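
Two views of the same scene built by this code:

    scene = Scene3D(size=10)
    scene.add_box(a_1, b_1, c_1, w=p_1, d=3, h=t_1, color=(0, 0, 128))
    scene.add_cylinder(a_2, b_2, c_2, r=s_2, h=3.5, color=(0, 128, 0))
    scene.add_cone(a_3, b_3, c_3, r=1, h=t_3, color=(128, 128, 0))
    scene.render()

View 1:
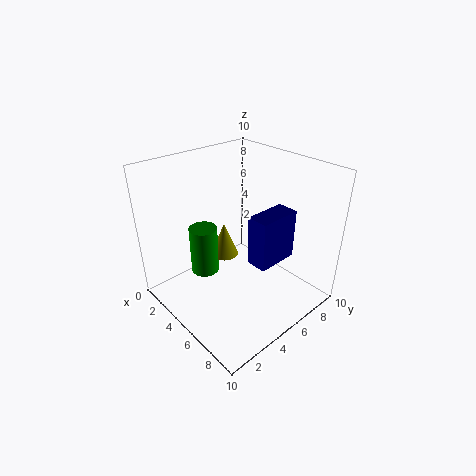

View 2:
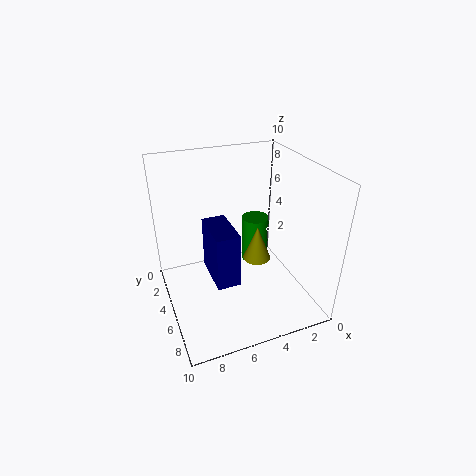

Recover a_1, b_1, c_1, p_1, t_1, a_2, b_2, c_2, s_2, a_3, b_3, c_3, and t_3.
a_1 = 6
b_1 = 5
c_1 = 3.5
p_1 = 1.5
t_1 = 3.5
a_2 = 3
b_2 = 3.5
c_2 = 2
s_2 = 1
a_3 = 3.5
b_3 = 5
c_3 = 3
t_3 = 2.5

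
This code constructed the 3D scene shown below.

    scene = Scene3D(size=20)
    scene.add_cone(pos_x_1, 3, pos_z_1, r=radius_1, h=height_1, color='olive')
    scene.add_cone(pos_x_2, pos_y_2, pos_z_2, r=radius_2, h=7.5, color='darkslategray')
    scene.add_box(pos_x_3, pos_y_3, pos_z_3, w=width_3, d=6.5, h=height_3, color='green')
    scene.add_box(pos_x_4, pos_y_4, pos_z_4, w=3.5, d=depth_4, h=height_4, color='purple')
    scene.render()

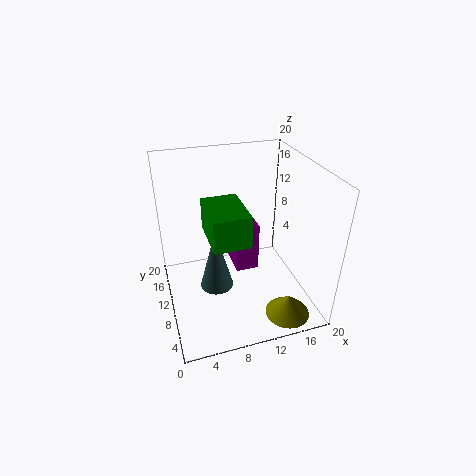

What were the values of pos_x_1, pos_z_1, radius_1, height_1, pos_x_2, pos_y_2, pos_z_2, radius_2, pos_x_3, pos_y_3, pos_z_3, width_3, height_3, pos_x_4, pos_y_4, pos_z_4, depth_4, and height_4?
pos_x_1 = 15, pos_z_1 = 1, radius_1 = 3, height_1 = 3, pos_x_2 = 5.5, pos_y_2 = 4.5, pos_z_2 = 7.5, radius_2 = 2, pos_x_3 = 5, pos_y_3 = 3, pos_z_3 = 13, width_3 = 4.5, height_3 = 4, pos_x_4 = 10.5, pos_y_4 = 12, pos_z_4 = 2.5, depth_4 = 6, height_4 = 7.5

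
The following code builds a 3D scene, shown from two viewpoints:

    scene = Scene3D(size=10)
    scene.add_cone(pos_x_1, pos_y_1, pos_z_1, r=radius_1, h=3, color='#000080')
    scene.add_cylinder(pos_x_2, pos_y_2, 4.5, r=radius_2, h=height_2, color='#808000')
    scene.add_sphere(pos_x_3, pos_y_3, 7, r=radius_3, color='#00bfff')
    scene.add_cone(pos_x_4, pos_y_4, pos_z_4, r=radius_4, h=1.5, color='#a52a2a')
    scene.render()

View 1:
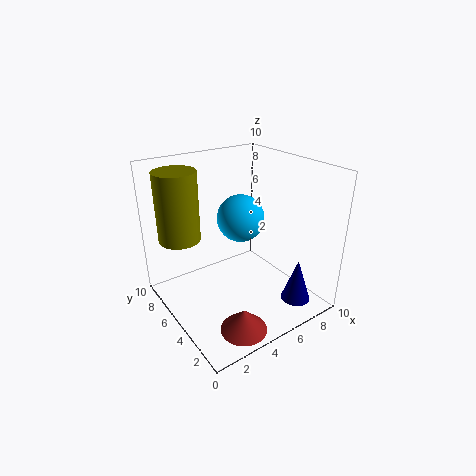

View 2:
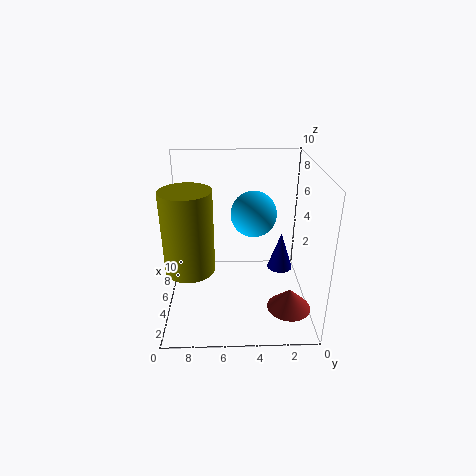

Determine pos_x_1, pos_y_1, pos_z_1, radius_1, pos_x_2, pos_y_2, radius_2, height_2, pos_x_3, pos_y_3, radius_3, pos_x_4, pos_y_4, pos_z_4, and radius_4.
pos_x_1 = 7.5
pos_y_1 = 1.5
pos_z_1 = 1
radius_1 = 1
pos_x_2 = 2
pos_y_2 = 8
radius_2 = 1.5
height_2 = 5
pos_x_3 = 4.5
pos_y_3 = 4
radius_3 = 1.5
pos_x_4 = 3
pos_y_4 = 1.5
pos_z_4 = 0.5
radius_4 = 1.5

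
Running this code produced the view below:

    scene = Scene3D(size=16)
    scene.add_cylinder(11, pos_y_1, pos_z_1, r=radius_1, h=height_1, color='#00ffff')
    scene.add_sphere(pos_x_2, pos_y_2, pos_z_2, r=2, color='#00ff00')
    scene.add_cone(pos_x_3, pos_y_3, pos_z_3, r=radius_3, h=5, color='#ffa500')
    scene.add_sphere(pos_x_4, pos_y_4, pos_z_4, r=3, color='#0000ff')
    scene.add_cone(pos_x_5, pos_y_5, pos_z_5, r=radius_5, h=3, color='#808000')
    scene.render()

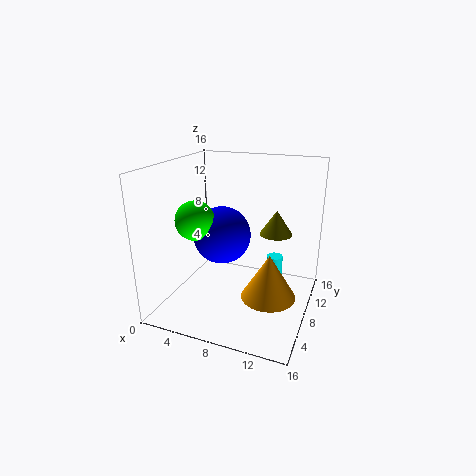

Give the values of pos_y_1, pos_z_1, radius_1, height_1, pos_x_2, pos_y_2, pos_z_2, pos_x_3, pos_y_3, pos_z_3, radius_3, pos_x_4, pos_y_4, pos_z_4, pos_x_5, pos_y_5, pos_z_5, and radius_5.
pos_y_1 = 13, pos_z_1 = 1, radius_1 = 1, height_1 = 3, pos_x_2 = 5, pos_y_2 = 4, pos_z_2 = 11, pos_x_3 = 12, pos_y_3 = 7, pos_z_3 = 2, radius_3 = 3, pos_x_4 = 7, pos_y_4 = 6, pos_z_4 = 9, pos_x_5 = 11, pos_y_5 = 13, pos_z_5 = 7, radius_5 = 2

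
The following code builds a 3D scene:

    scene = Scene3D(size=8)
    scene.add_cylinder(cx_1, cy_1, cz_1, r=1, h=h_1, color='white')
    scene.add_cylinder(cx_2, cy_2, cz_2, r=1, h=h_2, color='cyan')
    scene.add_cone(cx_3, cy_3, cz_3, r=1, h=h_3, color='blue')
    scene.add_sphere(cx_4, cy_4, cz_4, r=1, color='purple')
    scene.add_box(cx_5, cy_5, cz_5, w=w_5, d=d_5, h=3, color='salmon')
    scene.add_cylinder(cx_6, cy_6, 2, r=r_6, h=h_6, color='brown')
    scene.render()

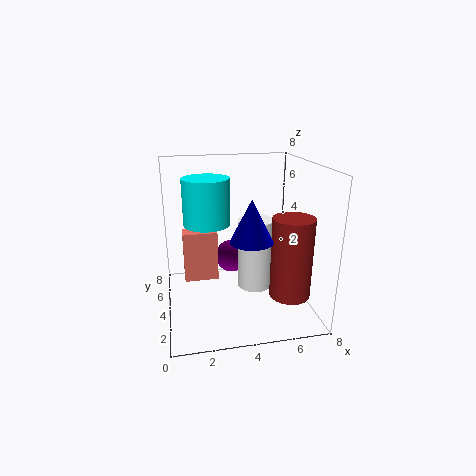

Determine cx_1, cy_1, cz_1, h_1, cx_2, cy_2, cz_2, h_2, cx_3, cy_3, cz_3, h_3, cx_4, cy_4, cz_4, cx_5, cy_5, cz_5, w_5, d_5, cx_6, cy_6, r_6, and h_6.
cx_1 = 5
cy_1 = 4
cz_1 = 1
h_1 = 4
cx_2 = 2
cy_2 = 1
cz_2 = 6
h_2 = 2
cx_3 = 4
cy_3 = 1
cz_3 = 5
h_3 = 2
cx_4 = 4
cy_4 = 6
cz_4 = 2
cx_5 = 1
cy_5 = 5
cz_5 = 1
w_5 = 2
d_5 = 1
cx_6 = 6
cy_6 = 1
r_6 = 1
h_6 = 4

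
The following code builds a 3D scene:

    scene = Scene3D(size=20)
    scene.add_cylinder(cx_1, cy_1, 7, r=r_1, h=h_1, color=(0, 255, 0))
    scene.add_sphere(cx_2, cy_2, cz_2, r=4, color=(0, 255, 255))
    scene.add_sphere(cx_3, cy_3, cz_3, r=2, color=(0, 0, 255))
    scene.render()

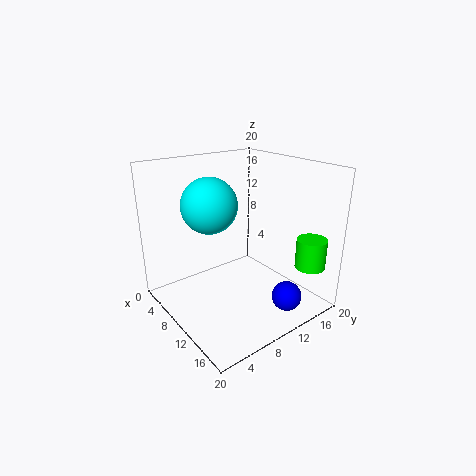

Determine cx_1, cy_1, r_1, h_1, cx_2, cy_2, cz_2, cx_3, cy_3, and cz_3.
cx_1 = 18
cy_1 = 16
r_1 = 2
h_1 = 4
cx_2 = 6
cy_2 = 8
cz_2 = 14
cx_3 = 17
cy_3 = 13
cz_3 = 3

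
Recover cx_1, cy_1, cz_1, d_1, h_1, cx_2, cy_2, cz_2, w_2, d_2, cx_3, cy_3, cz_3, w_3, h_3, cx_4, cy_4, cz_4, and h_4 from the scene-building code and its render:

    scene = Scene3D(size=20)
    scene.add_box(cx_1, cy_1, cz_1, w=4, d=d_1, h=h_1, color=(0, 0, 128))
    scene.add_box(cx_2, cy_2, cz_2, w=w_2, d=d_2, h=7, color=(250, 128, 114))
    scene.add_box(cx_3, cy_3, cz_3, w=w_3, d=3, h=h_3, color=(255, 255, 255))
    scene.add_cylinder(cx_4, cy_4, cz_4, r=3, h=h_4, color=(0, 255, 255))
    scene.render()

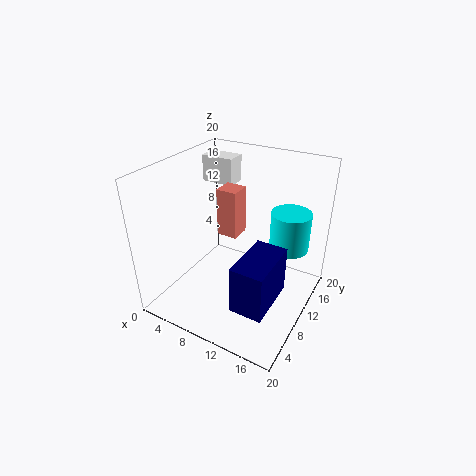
cx_1 = 14
cy_1 = 1
cz_1 = 6
d_1 = 7
h_1 = 6
cx_2 = 6
cy_2 = 11
cz_2 = 9
w_2 = 3
d_2 = 3
cx_3 = 1
cy_3 = 15
cz_3 = 15
w_3 = 5
h_3 = 4
cx_4 = 15
cy_4 = 17
cz_4 = 6
h_4 = 6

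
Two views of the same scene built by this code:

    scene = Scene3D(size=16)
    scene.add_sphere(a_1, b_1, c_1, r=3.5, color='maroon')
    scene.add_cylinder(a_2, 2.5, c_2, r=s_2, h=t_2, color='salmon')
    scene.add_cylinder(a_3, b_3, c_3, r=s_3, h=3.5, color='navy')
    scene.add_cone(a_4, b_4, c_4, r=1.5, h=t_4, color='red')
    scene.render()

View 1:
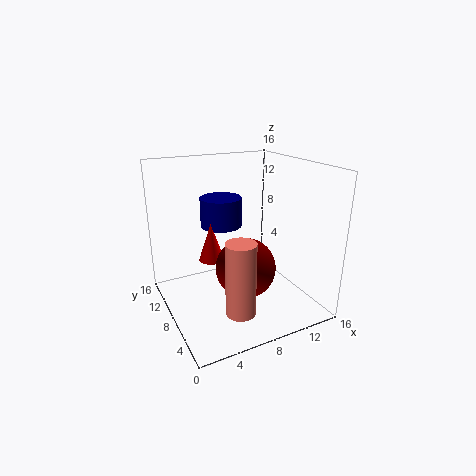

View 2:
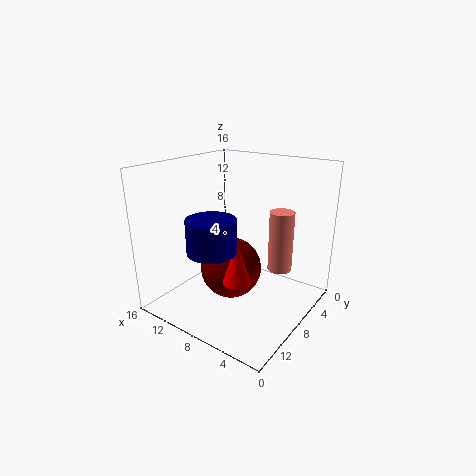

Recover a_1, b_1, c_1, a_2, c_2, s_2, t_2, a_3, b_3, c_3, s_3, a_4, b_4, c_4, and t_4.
a_1 = 9
b_1 = 8
c_1 = 4
a_2 = 5.5
c_2 = 2.5
s_2 = 1.5
t_2 = 7.5
a_3 = 8
b_3 = 12.5
c_3 = 8
s_3 = 2.5
a_4 = 6
b_4 = 11
c_4 = 4.5
t_4 = 4.5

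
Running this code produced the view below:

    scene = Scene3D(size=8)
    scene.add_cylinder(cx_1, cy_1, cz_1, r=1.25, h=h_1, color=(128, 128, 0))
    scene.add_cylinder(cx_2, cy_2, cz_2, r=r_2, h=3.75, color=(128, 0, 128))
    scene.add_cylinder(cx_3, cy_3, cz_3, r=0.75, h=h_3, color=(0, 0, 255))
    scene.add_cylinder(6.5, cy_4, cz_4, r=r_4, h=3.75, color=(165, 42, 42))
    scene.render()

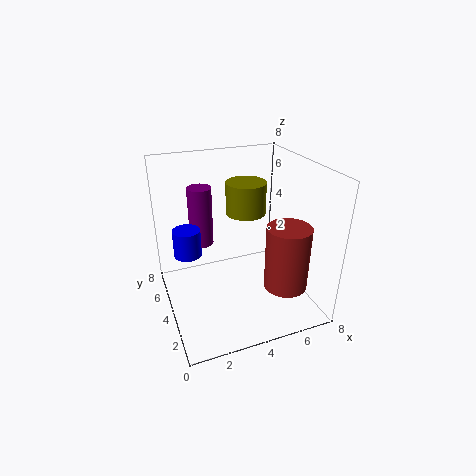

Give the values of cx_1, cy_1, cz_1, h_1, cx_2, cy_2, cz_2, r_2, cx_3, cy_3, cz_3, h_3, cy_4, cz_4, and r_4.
cx_1 = 5.5, cy_1 = 6.5, cz_1 = 4.25, h_1 = 2, cx_2 = 2.75, cy_2 = 7.25, cz_2 = 2.25, r_2 = 0.75, cx_3 = 1.25, cy_3 = 4.5, cz_3 = 3.25, h_3 = 1.5, cy_4 = 2.75, cz_4 = 1, r_4 = 1.25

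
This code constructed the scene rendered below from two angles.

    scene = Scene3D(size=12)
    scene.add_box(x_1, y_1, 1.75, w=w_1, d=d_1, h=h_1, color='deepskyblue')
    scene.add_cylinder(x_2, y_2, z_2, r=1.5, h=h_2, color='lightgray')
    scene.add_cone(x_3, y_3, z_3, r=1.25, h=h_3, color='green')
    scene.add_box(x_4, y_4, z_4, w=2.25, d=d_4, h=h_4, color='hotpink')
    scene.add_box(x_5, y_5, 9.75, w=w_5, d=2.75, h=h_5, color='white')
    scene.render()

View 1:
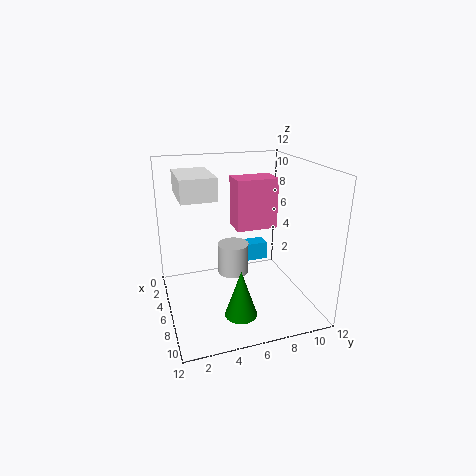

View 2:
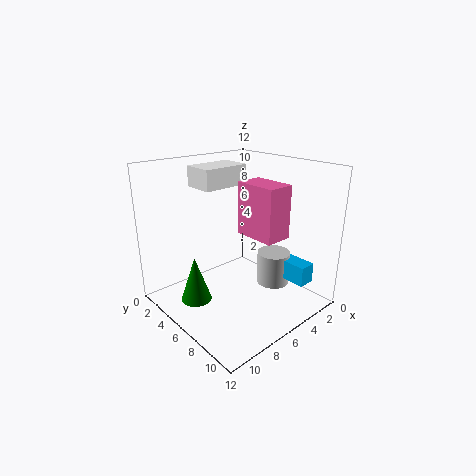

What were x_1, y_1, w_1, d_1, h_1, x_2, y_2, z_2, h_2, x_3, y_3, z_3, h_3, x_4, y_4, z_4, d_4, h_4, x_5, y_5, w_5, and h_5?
x_1 = 1
y_1 = 6.75
w_1 = 1.5
d_1 = 3.5
h_1 = 1.75
x_2 = 2.25
y_2 = 6.75
z_2 = 0.75
h_2 = 3
x_3 = 9.75
y_3 = 5
z_3 = 1.25
h_3 = 3.75
x_4 = 3.75
y_4 = 6
z_4 = 6.5
d_4 = 3.5
h_4 = 4.25
x_5 = 3.25
y_5 = 1.25
w_5 = 4.25
h_5 = 1.75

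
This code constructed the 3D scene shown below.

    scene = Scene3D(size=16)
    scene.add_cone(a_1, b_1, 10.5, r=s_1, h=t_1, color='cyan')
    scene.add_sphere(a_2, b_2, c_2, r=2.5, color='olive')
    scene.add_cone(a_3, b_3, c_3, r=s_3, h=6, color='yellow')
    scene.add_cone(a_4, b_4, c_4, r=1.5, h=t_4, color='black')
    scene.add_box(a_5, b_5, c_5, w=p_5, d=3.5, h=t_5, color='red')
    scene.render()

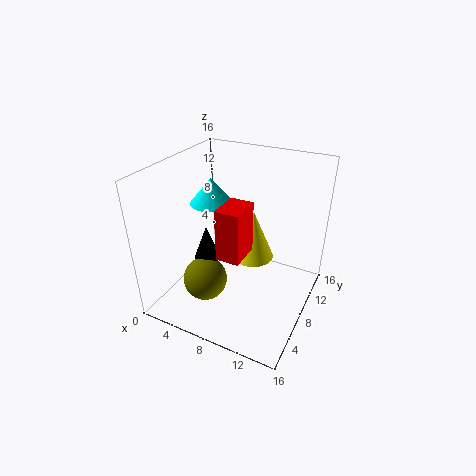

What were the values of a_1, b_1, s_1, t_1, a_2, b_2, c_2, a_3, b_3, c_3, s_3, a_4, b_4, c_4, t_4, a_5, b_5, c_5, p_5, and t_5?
a_1 = 3.5; b_1 = 10; s_1 = 2.5; t_1 = 3; a_2 = 5; b_2 = 5.5; c_2 = 3; a_3 = 8.5; b_3 = 11; c_3 = 4; s_3 = 2.5; a_4 = 4.5; b_4 = 7; c_4 = 5; t_4 = 4; a_5 = 7.5; b_5 = 4; c_5 = 7.5; p_5 = 2.5; t_5 = 5.5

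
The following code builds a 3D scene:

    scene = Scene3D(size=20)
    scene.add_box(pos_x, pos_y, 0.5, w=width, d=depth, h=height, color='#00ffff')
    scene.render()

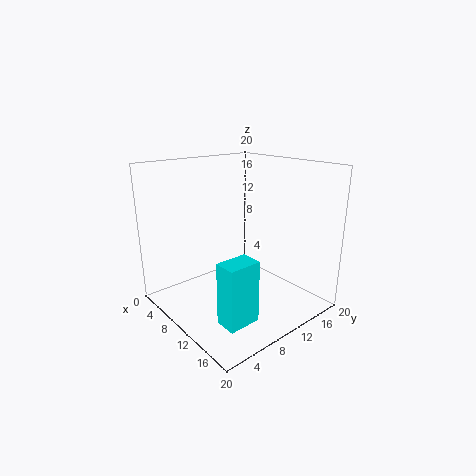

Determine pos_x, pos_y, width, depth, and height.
pos_x = 13
pos_y = 4
width = 3
depth = 4.5
height = 8.5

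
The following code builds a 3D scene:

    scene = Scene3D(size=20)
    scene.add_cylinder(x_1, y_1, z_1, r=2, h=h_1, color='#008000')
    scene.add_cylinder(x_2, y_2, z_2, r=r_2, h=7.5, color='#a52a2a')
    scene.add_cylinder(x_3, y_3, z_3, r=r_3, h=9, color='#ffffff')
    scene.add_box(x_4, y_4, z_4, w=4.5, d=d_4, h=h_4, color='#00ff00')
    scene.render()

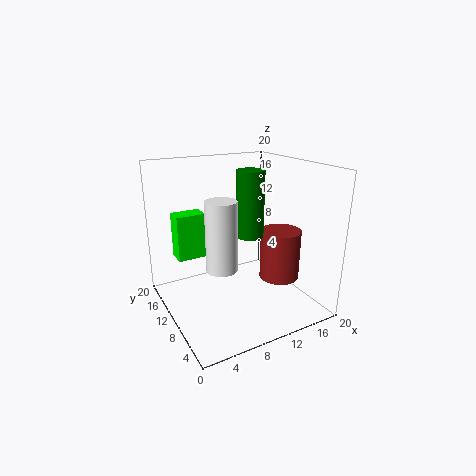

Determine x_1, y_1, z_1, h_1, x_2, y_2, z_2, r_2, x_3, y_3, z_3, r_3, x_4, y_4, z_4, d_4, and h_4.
x_1 = 12.5, y_1 = 11, z_1 = 9.5, h_1 = 9.5, x_2 = 17, y_2 = 9.5, z_2 = 2.5, r_2 = 3, x_3 = 6, y_3 = 7, z_3 = 7.5, r_3 = 2, x_4 = 3.5, y_4 = 16.5, z_4 = 5, d_4 = 3, h_4 = 7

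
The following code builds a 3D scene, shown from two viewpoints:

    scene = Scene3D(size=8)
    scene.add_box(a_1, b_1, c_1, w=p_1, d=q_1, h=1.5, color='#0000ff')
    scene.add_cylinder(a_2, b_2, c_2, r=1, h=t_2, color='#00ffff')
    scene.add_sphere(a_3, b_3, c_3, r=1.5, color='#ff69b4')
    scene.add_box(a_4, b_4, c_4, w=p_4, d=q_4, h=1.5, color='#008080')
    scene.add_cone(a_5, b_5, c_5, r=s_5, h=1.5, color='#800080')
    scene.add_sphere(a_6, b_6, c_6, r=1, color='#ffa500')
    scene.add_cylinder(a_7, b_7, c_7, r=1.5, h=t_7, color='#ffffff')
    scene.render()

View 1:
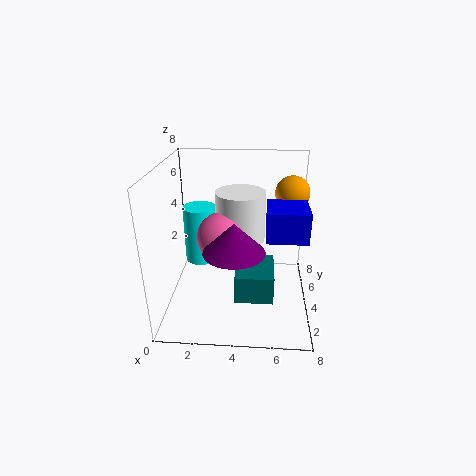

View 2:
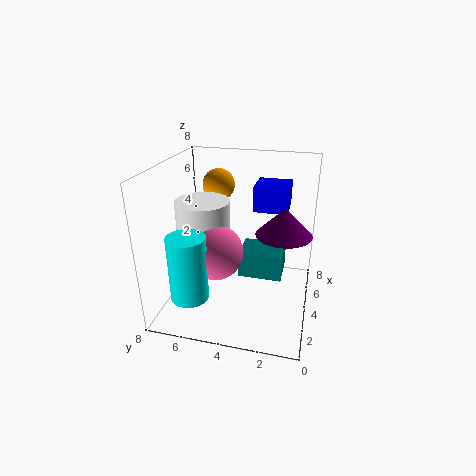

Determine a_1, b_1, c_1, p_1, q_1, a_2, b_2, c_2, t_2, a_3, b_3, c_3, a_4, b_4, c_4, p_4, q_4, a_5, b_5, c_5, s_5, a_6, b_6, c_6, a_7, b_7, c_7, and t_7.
a_1 = 5.5
b_1 = 1.5
c_1 = 5
p_1 = 2
q_1 = 2
a_2 = 1.5
b_2 = 6
c_2 = 1.5
t_2 = 3.5
a_3 = 3
b_3 = 5
c_3 = 3.5
a_4 = 4
b_4 = 1.5
c_4 = 1.5
p_4 = 2
q_4 = 2.5
a_5 = 4
b_5 = 1.5
c_5 = 4.5
s_5 = 1.5
a_6 = 7
b_6 = 6
c_6 = 6
a_7 = 4
b_7 = 6
c_7 = 3
t_7 = 3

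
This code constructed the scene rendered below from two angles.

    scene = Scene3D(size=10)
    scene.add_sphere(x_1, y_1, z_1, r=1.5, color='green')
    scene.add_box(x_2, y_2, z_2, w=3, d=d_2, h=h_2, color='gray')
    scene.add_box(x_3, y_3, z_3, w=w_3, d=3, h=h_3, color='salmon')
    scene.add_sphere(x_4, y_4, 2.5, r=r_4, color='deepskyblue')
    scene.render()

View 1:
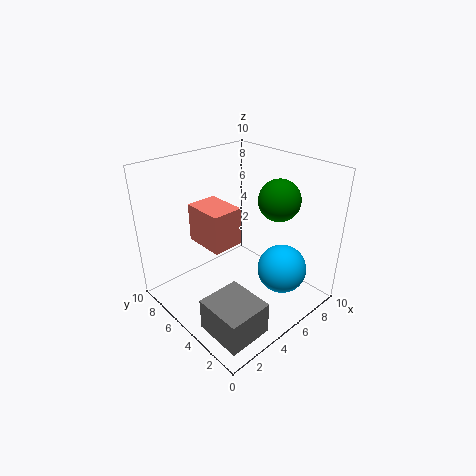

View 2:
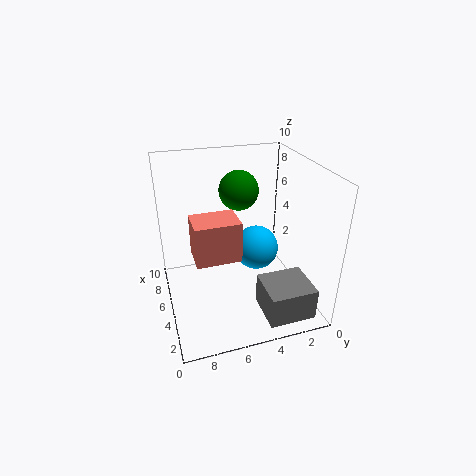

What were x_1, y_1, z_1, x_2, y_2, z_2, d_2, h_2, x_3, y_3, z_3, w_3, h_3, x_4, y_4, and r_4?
x_1 = 8, y_1 = 4, z_1 = 7.25, x_2 = 0.75, y_2 = 0.75, z_2 = 0.25, d_2 = 3.25, h_2 = 2.25, x_3 = 3.25, y_3 = 5.25, z_3 = 4.25, w_3 = 2.25, h_3 = 2.75, x_4 = 7.25, y_4 = 2.75, r_4 = 1.75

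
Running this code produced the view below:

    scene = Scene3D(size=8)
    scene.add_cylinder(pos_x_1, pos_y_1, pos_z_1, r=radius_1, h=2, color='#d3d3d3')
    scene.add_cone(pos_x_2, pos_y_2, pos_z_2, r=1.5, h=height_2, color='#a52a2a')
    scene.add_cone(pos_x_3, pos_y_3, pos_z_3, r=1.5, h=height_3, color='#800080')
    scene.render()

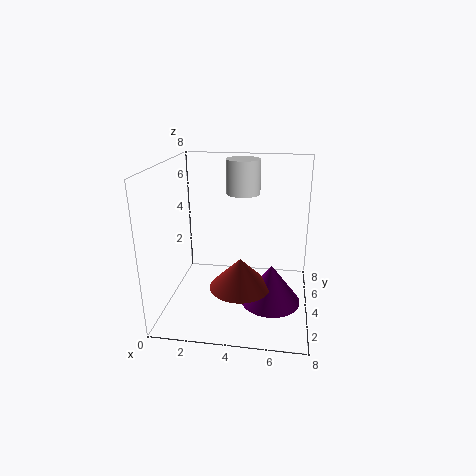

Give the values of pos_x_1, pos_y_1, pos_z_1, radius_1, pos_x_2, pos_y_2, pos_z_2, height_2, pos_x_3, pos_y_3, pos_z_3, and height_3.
pos_x_1 = 4, pos_y_1 = 6, pos_z_1 = 6, radius_1 = 1, pos_x_2 = 4.5, pos_y_2 = 1.5, pos_z_2 = 2.5, height_2 = 1.5, pos_x_3 = 6, pos_y_3 = 2, pos_z_3 = 1.5, height_3 = 2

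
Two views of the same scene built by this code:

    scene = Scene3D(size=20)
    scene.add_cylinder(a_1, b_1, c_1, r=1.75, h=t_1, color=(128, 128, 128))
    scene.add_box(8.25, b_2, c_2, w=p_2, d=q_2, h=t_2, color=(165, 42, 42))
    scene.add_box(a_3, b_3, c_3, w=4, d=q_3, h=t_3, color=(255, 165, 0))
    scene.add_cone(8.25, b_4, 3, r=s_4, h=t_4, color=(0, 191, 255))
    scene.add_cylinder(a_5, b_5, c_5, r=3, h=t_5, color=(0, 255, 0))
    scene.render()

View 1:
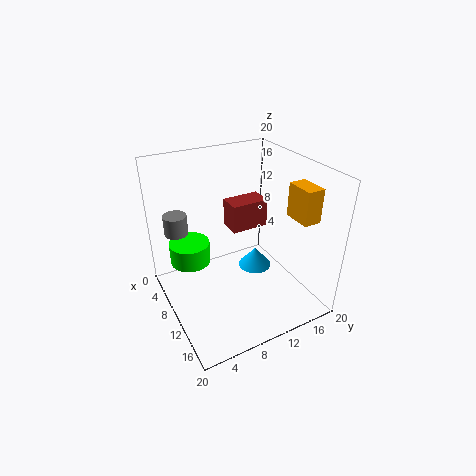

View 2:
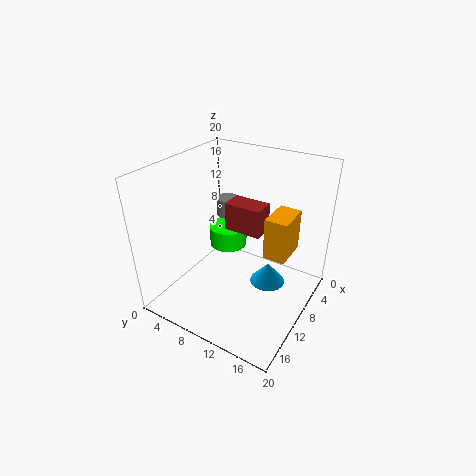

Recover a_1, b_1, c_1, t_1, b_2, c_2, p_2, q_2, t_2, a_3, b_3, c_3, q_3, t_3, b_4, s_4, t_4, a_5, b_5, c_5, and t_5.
a_1 = 2.75
b_1 = 3.5
c_1 = 8.75
t_1 = 3
b_2 = 8.75
c_2 = 11.75
p_2 = 3
q_2 = 5
t_2 = 3.75
a_3 = 11.75
b_3 = 16.75
c_3 = 12.75
q_3 = 2.5
t_3 = 4.75
b_4 = 14
s_4 = 2.5
t_4 = 3
a_5 = 4.5
b_5 = 4.75
c_5 = 4.5
t_5 = 3.25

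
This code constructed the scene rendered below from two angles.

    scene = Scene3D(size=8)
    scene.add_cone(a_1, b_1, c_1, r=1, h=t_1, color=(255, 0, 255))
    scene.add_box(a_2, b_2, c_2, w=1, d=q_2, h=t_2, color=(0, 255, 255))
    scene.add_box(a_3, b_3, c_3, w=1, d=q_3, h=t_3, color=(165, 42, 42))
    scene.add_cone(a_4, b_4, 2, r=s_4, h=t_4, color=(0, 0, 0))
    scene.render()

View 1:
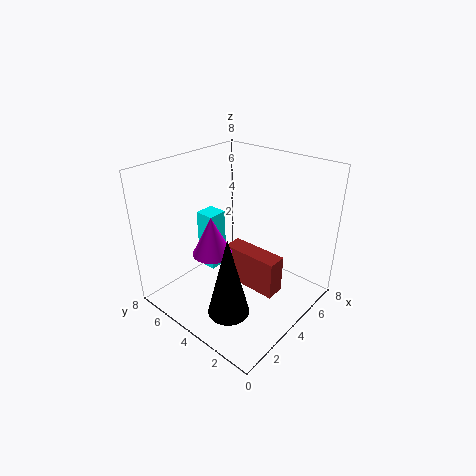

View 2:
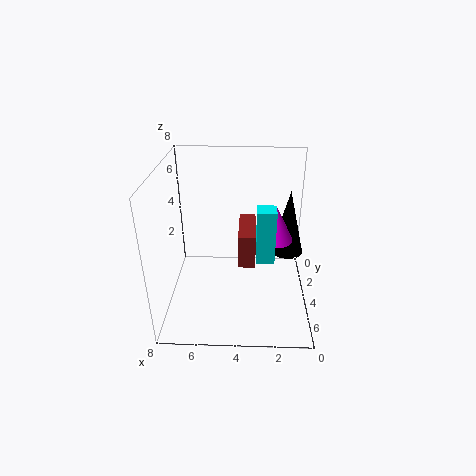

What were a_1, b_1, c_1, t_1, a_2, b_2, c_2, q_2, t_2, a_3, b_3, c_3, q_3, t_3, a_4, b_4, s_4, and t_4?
a_1 = 2
b_1 = 4
c_1 = 4
t_1 = 2
a_2 = 2
b_2 = 4
c_2 = 3
q_2 = 1
t_2 = 3
a_3 = 3
b_3 = 1
c_3 = 2
q_3 = 3
t_3 = 2
a_4 = 1
b_4 = 2
s_4 = 1
t_4 = 4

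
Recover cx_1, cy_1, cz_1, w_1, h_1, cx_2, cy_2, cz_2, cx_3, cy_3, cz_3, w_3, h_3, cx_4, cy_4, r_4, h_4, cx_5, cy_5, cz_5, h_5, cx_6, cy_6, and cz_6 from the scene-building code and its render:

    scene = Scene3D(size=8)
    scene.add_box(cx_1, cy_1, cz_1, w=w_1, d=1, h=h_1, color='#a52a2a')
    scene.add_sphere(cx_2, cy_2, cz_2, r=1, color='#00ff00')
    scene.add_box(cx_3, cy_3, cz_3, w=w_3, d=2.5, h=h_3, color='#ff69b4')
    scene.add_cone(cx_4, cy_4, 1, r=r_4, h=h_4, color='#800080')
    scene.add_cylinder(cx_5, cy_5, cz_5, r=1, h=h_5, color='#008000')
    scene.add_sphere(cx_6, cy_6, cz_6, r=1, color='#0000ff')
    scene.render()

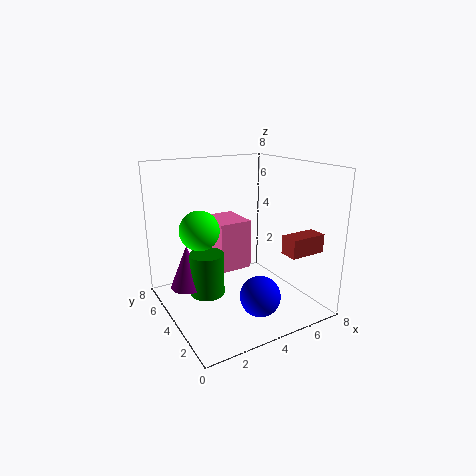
cx_1 = 5.5, cy_1 = 1, cz_1 = 3.5, w_1 = 2, h_1 = 1, cx_2 = 1.5, cy_2 = 3.5, cz_2 = 5, cx_3 = 3.5, cy_3 = 5, cz_3 = 1.5, w_3 = 2, h_3 = 3, cx_4 = 1.5, cy_4 = 5.5, r_4 = 1, h_4 = 2.5, cx_5 = 2.5, cy_5 = 5, cz_5 = 0.5, h_5 = 2.5, cx_6 = 3.5, cy_6 = 1, cz_6 = 2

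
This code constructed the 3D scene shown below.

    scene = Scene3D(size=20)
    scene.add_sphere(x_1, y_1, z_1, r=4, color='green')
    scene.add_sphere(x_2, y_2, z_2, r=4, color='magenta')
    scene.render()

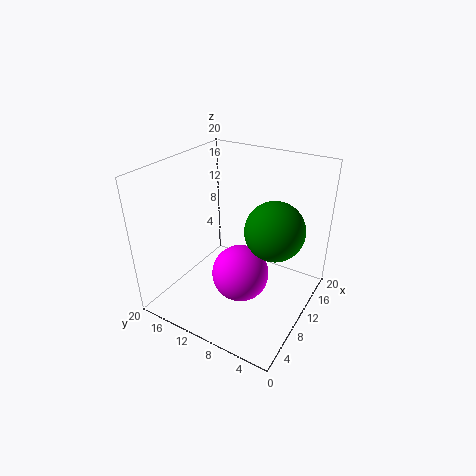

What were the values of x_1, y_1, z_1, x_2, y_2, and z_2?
x_1 = 11, y_1 = 5, z_1 = 12, x_2 = 9, y_2 = 9, z_2 = 5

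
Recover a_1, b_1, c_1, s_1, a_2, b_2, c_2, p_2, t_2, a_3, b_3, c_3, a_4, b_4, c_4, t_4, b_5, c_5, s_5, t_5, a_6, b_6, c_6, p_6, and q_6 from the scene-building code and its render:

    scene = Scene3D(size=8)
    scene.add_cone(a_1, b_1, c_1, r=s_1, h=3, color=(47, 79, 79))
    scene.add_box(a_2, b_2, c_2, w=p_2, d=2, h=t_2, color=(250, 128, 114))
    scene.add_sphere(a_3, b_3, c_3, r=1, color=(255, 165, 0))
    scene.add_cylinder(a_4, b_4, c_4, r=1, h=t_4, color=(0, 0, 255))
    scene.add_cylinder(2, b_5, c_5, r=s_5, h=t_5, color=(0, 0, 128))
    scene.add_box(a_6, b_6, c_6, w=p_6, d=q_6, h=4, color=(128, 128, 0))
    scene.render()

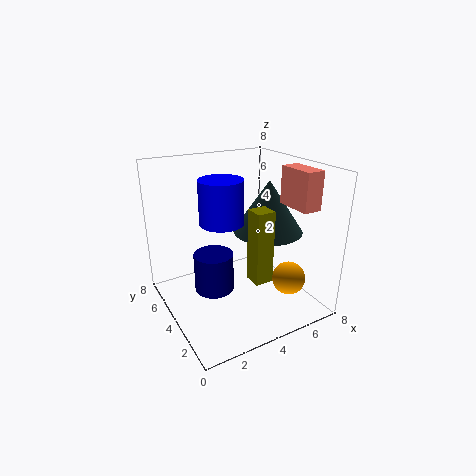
a_1 = 6; b_1 = 4; c_1 = 4; s_1 = 2; a_2 = 6; b_2 = 1; c_2 = 6; p_2 = 1; t_2 = 2; a_3 = 7; b_3 = 3; c_3 = 1; a_4 = 2; b_4 = 2; c_4 = 6; t_4 = 2; b_5 = 3; c_5 = 2; s_5 = 1; t_5 = 2; a_6 = 4; b_6 = 2; c_6 = 2; p_6 = 1; q_6 = 1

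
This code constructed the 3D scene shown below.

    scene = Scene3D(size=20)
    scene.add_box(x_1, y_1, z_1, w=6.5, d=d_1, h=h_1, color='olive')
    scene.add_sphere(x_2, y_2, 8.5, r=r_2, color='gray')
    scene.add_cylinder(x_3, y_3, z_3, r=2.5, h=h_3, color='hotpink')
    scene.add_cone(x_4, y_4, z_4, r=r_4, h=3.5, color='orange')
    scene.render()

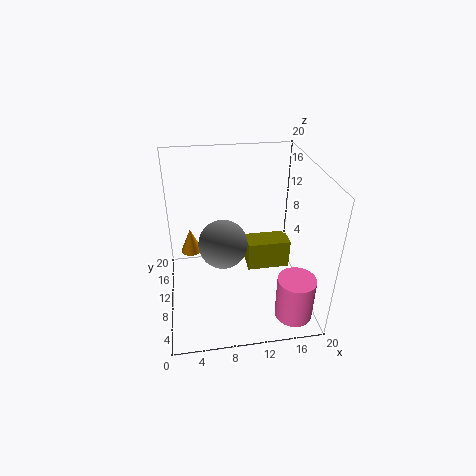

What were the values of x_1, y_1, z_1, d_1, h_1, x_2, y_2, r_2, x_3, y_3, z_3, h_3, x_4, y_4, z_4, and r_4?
x_1 = 12; y_1 = 12; z_1 = 2.5; d_1 = 3.5; h_1 = 4.5; x_2 = 8; y_2 = 11; r_2 = 3.5; x_3 = 16.5; y_3 = 3; z_3 = 1.5; h_3 = 6; x_4 = 3.5; y_4 = 12.5; z_4 = 7; r_4 = 1.5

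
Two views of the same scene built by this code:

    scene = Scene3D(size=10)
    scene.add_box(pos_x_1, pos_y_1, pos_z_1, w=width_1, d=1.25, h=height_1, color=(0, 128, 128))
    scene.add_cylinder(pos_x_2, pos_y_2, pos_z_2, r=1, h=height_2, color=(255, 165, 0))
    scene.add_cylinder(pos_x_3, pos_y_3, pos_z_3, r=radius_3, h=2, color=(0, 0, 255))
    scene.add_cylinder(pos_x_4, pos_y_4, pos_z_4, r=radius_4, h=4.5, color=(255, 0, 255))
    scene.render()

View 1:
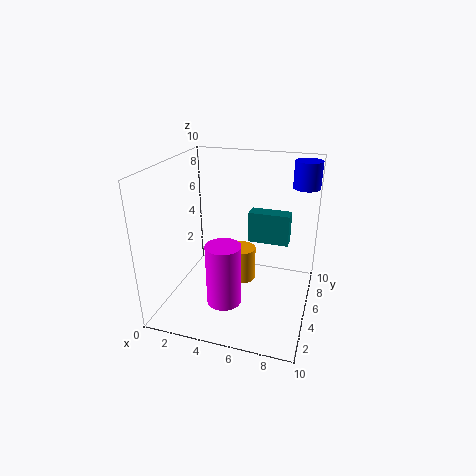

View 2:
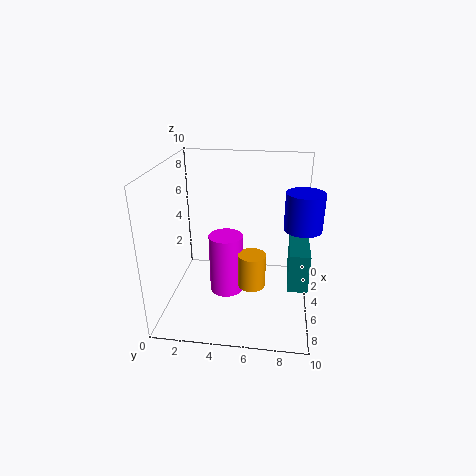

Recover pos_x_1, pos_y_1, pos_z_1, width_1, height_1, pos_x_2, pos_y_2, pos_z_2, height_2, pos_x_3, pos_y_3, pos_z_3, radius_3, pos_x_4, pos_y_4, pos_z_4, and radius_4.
pos_x_1 = 4.75
pos_y_1 = 8.5
pos_z_1 = 3
width_1 = 3.25
height_1 = 2.5
pos_x_2 = 5
pos_y_2 = 6
pos_z_2 = 1.25
height_2 = 2.5
pos_x_3 = 9
pos_y_3 = 9
pos_z_3 = 7.75
radius_3 = 1
pos_x_4 = 4.25
pos_y_4 = 4
pos_z_4 = 0.25
radius_4 = 1.25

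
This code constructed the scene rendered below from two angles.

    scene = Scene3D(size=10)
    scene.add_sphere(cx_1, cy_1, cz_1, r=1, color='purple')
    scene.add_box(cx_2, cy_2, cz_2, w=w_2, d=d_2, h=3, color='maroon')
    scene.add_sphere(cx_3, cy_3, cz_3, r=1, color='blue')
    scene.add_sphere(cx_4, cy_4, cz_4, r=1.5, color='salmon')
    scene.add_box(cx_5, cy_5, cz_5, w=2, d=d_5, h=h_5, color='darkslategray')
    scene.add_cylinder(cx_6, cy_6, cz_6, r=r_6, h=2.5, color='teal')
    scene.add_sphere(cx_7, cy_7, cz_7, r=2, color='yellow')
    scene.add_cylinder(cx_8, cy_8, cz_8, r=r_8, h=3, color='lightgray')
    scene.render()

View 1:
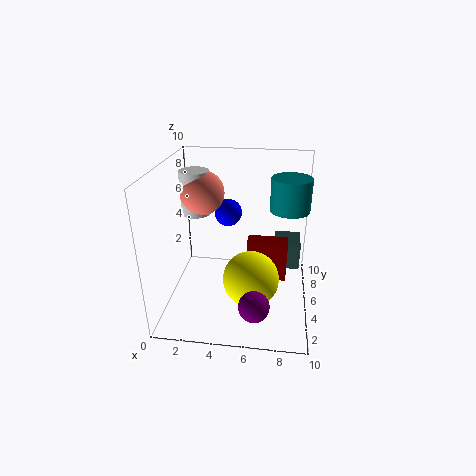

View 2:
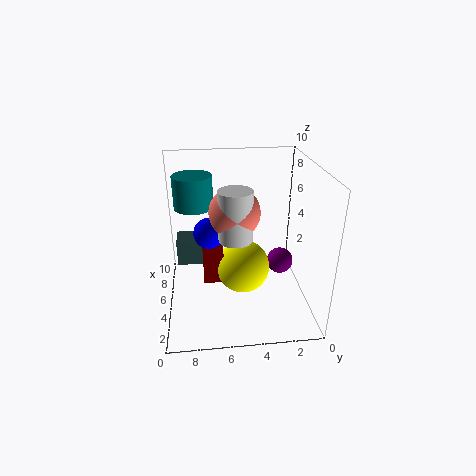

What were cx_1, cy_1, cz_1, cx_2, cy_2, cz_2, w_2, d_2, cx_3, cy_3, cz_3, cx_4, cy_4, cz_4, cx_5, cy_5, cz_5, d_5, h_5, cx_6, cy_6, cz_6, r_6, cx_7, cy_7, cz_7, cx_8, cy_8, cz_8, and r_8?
cx_1 = 6.5; cy_1 = 1.5; cz_1 = 2; cx_2 = 5.5; cy_2 = 6; cz_2 = 1; w_2 = 3; d_2 = 1.5; cx_3 = 4; cy_3 = 7; cz_3 = 6; cx_4 = 2.5; cy_4 = 5.5; cz_4 = 8; cx_5 = 7.5; cy_5 = 7; cz_5 = 1.5; d_5 = 2.5; h_5 = 2; cx_6 = 8.5; cy_6 = 8; cz_6 = 6; r_6 = 1.5; cx_7 = 6; cy_7 = 4.5; cz_7 = 2; cx_8 = 2; cy_8 = 5.5; cz_8 = 6.5; r_8 = 1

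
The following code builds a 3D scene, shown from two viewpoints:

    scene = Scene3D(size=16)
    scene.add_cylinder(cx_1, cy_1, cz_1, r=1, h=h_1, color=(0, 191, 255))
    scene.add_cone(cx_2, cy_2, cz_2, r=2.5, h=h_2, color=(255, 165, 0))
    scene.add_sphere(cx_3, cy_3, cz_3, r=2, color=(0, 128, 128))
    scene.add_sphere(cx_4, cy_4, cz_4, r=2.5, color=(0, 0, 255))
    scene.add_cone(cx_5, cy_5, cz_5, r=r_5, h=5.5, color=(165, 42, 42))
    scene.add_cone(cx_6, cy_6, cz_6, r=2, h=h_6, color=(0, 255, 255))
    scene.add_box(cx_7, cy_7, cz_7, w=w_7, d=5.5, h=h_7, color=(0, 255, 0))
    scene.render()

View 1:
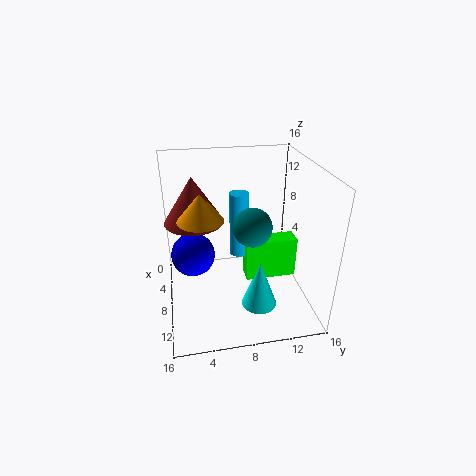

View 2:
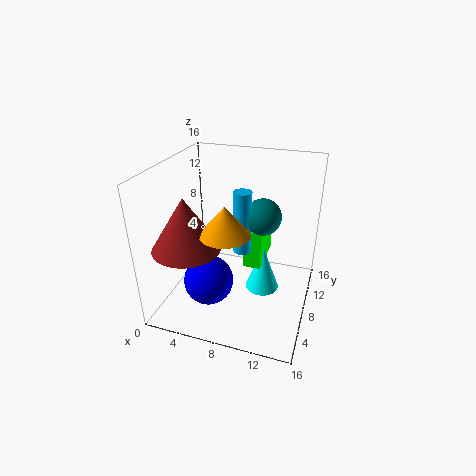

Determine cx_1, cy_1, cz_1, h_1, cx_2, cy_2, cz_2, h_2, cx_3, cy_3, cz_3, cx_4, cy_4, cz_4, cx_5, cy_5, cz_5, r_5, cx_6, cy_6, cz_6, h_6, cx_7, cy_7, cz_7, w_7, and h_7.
cx_1 = 8.5
cy_1 = 8
cz_1 = 6.5
h_1 = 7
cx_2 = 8
cy_2 = 4
cz_2 = 10.5
h_2 = 3
cx_3 = 10.5
cy_3 = 9
cz_3 = 10.5
cx_4 = 6.5
cy_4 = 3
cz_4 = 5.5
cx_5 = 4
cy_5 = 3.5
cz_5 = 8.5
r_5 = 3.5
cx_6 = 10.5
cy_6 = 10
cz_6 = 0.5
h_6 = 5.5
cx_7 = 8.5
cy_7 = 8.5
cz_7 = 4
w_7 = 2
h_7 = 4.5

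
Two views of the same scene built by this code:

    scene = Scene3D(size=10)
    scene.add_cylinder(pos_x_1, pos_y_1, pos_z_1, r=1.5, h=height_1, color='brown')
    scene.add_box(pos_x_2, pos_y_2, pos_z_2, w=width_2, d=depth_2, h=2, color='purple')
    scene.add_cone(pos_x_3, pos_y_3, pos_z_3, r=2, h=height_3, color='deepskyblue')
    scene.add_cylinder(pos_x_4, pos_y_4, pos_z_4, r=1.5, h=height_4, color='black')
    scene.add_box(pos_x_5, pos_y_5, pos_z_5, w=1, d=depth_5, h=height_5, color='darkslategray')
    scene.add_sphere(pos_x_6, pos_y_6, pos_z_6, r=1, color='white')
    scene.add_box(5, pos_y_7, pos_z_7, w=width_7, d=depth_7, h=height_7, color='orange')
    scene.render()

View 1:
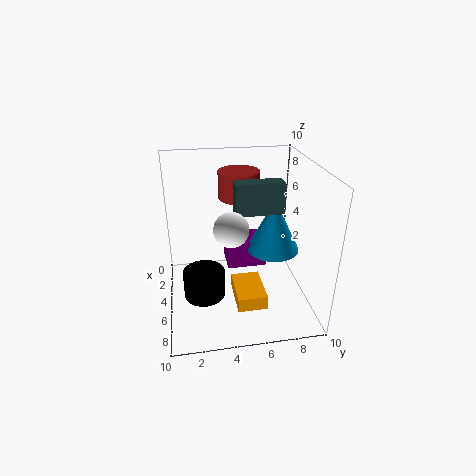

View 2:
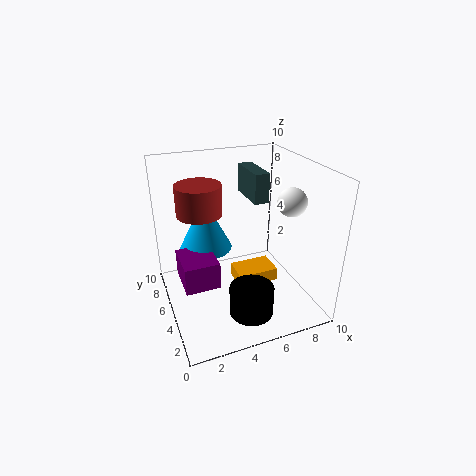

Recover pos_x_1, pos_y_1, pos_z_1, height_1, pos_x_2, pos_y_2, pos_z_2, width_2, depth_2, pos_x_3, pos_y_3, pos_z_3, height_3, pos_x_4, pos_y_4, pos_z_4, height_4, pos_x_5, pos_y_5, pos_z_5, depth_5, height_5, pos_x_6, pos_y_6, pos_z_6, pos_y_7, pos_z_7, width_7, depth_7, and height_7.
pos_x_1 = 2.5; pos_y_1 = 5.5; pos_z_1 = 7; height_1 = 2; pos_x_2 = 1; pos_y_2 = 4.5; pos_z_2 = 1.5; width_2 = 2.5; depth_2 = 3; pos_x_3 = 3.5; pos_y_3 = 8; pos_z_3 = 3; height_3 = 4; pos_x_4 = 5; pos_y_4 = 2.5; pos_z_4 = 0.5; height_4 = 2; pos_x_5 = 6; pos_y_5 = 4.5; pos_z_5 = 7.5; depth_5 = 3; height_5 = 2; pos_x_6 = 8.5; pos_y_6 = 4; pos_z_6 = 7.5; pos_y_7 = 4.5; pos_z_7 = 1; width_7 = 3; depth_7 = 2; height_7 = 1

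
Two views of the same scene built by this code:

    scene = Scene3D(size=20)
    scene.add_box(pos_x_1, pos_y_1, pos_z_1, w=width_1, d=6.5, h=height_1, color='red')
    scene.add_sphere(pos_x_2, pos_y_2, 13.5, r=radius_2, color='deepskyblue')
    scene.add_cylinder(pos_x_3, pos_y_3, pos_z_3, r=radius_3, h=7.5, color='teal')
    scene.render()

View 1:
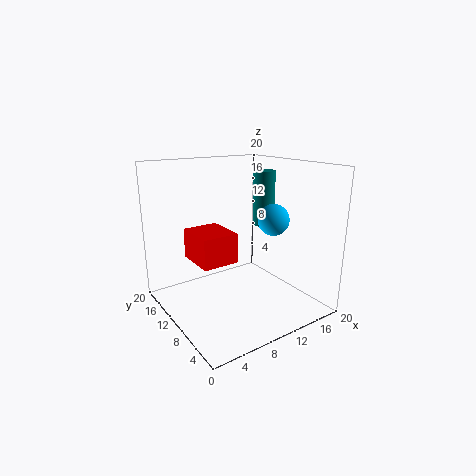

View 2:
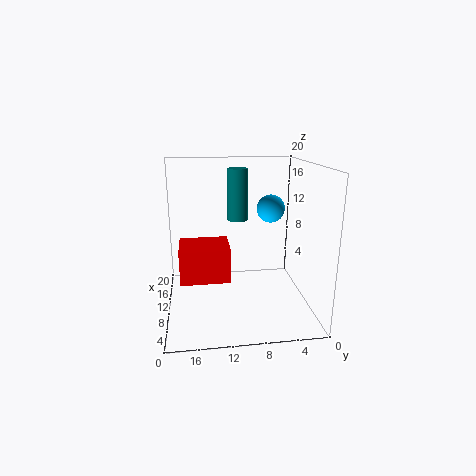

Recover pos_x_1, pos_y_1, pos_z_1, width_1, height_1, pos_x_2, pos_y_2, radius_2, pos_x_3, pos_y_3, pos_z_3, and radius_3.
pos_x_1 = 5.5; pos_y_1 = 11.5; pos_z_1 = 5.5; width_1 = 5.5; height_1 = 4.5; pos_x_2 = 12; pos_y_2 = 5; radius_2 = 2; pos_x_3 = 14; pos_y_3 = 9.5; pos_z_3 = 11.5; radius_3 = 1.5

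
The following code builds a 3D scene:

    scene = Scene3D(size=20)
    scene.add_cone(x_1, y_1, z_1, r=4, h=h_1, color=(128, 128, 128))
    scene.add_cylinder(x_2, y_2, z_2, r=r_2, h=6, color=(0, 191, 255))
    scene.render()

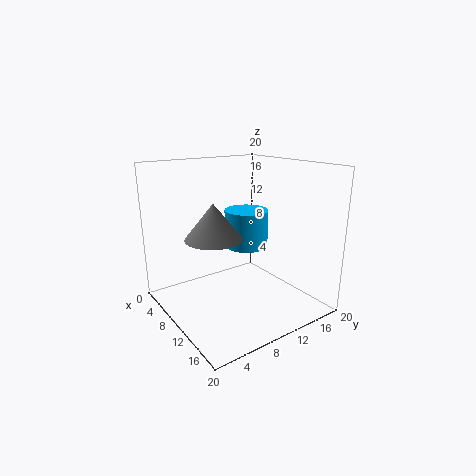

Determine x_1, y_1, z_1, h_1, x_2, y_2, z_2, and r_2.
x_1 = 8.5, y_1 = 7, z_1 = 10, h_1 = 5, x_2 = 4.5, y_2 = 15.5, z_2 = 6, r_2 = 3.5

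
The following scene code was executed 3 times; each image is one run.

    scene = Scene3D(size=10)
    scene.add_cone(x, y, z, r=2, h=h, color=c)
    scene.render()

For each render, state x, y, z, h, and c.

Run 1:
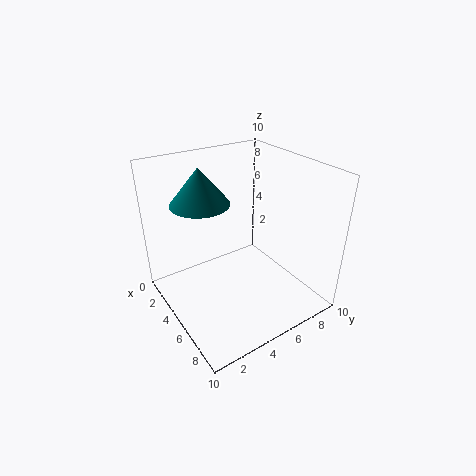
x = 3.5
y = 3
z = 7.5
h = 2.5
c = 'teal'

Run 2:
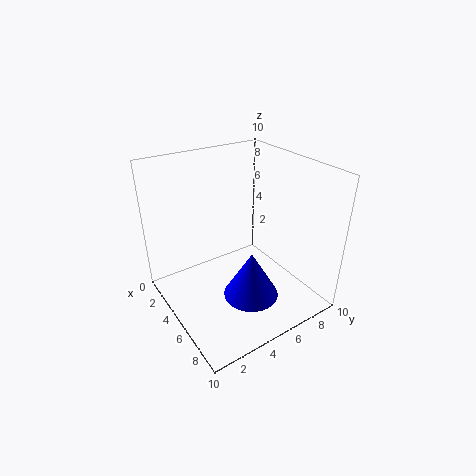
x = 6
y = 5.5
z = 0.5
h = 3.5
c = 'blue'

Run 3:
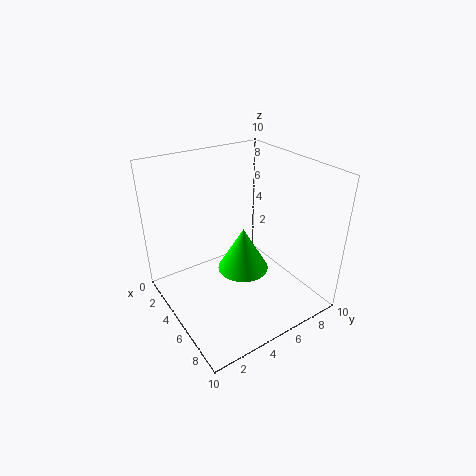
x = 3.5
y = 6.5
z = 1
h = 3.5
c = 'lime'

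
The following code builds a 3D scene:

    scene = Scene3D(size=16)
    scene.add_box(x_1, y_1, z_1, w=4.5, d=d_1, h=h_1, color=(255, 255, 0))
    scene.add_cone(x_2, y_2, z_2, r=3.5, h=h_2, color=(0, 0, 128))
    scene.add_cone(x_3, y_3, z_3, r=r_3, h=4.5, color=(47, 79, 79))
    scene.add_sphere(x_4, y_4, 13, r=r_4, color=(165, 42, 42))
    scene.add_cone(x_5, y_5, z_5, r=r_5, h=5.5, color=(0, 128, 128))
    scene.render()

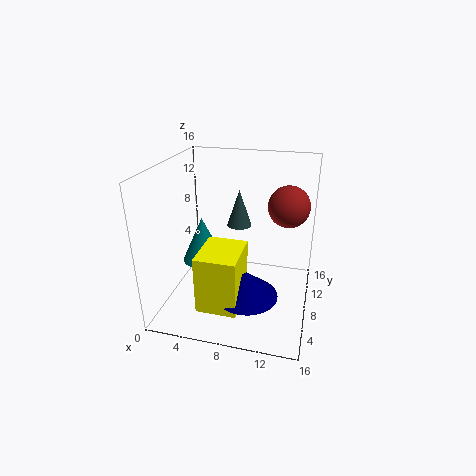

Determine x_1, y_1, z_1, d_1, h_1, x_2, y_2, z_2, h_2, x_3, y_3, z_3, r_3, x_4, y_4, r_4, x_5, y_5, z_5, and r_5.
x_1 = 4.5; y_1 = 3; z_1 = 1; d_1 = 5.5; h_1 = 6.5; x_2 = 9.5; y_2 = 6; z_2 = 2; h_2 = 3; x_3 = 7; y_3 = 12.5; z_3 = 7.5; r_3 = 1.5; x_4 = 13.5; y_4 = 6; r_4 = 2; x_5 = 3; y_5 = 10; z_5 = 3.5; r_5 = 2.5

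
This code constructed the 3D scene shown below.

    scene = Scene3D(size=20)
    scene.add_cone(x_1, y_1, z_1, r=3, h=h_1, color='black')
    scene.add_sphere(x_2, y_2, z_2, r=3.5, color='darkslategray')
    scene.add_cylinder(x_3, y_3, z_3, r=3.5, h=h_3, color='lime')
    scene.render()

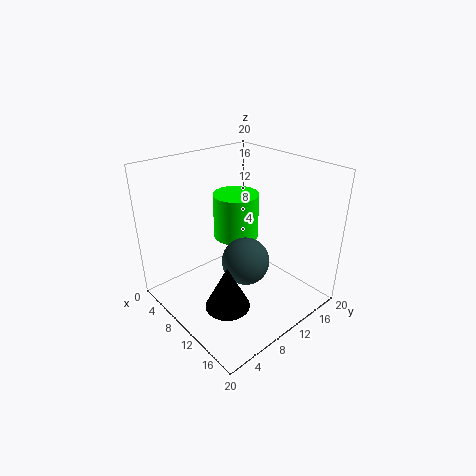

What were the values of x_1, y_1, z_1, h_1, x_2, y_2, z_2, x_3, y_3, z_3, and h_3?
x_1 = 13, y_1 = 5.5, z_1 = 2.5, h_1 = 6, x_2 = 10, y_2 = 11.5, z_2 = 5.5, x_3 = 5, y_3 = 14, z_3 = 7, h_3 = 7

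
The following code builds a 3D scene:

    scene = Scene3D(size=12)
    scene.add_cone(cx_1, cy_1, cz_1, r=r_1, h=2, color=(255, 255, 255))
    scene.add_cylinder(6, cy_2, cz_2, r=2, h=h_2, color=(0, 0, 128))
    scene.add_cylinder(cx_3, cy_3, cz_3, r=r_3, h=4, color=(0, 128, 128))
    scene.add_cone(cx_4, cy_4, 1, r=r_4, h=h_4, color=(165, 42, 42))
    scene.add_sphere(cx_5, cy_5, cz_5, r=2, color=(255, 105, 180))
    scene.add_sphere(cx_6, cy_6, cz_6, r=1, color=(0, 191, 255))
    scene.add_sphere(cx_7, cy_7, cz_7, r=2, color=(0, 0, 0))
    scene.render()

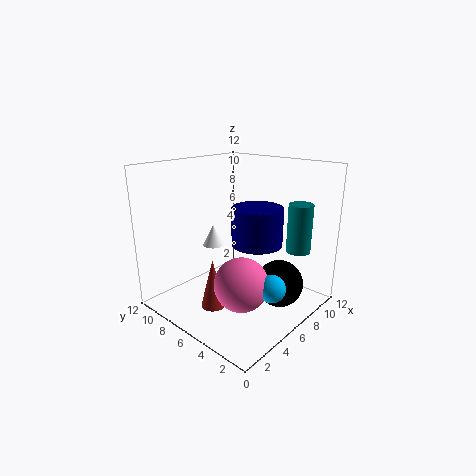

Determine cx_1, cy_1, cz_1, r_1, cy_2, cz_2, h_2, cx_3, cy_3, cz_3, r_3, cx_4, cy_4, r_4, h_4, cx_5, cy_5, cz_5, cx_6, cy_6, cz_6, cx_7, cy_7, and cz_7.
cx_1 = 7
cy_1 = 10
cz_1 = 4
r_1 = 1
cy_2 = 4
cz_2 = 6
h_2 = 3
cx_3 = 9
cy_3 = 2
cz_3 = 5
r_3 = 1
cx_4 = 3
cy_4 = 6
r_4 = 1
h_4 = 4
cx_5 = 3
cy_5 = 3
cz_5 = 4
cx_6 = 4
cy_6 = 1
cz_6 = 4
cx_7 = 8
cy_7 = 3
cz_7 = 2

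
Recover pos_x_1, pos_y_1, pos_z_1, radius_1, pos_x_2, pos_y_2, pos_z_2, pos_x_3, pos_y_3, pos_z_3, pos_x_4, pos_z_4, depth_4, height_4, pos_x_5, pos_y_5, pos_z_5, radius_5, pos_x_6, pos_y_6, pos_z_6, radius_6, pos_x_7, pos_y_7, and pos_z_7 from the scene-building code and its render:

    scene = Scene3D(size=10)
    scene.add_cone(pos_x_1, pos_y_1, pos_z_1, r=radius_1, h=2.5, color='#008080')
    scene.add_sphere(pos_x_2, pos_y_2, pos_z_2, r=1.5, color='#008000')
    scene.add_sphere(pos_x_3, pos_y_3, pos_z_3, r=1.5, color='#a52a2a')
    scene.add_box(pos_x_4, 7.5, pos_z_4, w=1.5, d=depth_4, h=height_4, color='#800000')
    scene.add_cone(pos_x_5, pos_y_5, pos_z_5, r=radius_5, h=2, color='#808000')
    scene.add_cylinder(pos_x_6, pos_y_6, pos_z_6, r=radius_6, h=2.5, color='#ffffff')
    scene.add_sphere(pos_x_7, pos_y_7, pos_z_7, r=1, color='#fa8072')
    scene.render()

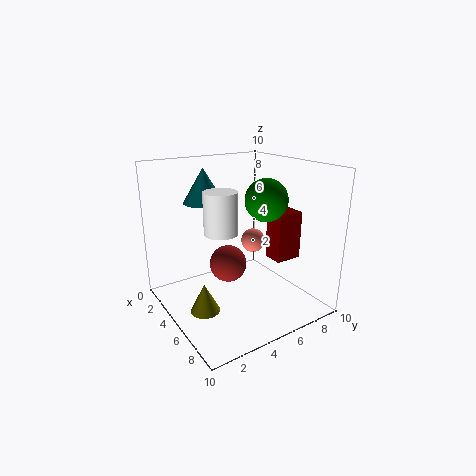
pos_x_1 = 2; pos_y_1 = 4; pos_z_1 = 7; radius_1 = 1.5; pos_x_2 = 5.5; pos_y_2 = 7; pos_z_2 = 7.5; pos_x_3 = 2; pos_y_3 = 6; pos_z_3 = 1.5; pos_x_4 = 5; pos_z_4 = 3; depth_4 = 2; height_4 = 3.5; pos_x_5 = 5.5; pos_y_5 = 2; pos_z_5 = 0.5; radius_5 = 1; pos_x_6 = 7; pos_y_6 = 2.5; pos_z_6 = 6.5; radius_6 = 1; pos_x_7 = 2; pos_y_7 = 8.5; pos_z_7 = 3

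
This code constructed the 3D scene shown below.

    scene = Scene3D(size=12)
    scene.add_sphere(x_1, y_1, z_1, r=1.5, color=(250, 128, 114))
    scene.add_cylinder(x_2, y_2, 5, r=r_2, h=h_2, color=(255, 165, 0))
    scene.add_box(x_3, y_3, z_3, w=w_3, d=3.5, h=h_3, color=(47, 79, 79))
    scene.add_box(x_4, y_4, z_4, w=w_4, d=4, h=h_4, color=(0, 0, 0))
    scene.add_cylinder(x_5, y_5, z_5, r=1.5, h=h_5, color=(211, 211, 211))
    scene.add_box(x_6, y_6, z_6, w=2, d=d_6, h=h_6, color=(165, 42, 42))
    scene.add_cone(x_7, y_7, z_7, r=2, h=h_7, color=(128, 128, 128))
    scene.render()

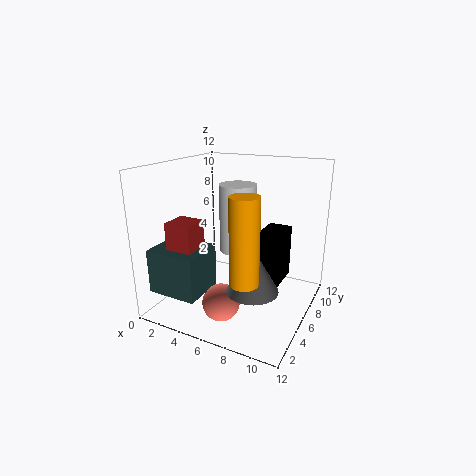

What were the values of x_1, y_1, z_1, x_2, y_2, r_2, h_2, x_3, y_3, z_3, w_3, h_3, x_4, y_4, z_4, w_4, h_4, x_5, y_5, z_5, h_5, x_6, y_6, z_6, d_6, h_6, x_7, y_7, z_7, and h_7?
x_1 = 6
y_1 = 3
z_1 = 1.5
x_2 = 9
y_2 = 1
r_2 = 1
h_2 = 6
x_3 = 1
y_3 = 0.5
z_3 = 2.5
w_3 = 4
h_3 = 3.5
x_4 = 7.5
y_4 = 5.5
z_4 = 2
w_4 = 2
h_4 = 4.5
x_5 = 6
y_5 = 6
z_5 = 5
h_5 = 5.5
x_6 = 3
y_6 = 0.5
z_6 = 6.5
d_6 = 2
h_6 = 2
x_7 = 8.5
y_7 = 3.5
z_7 = 3
h_7 = 3.5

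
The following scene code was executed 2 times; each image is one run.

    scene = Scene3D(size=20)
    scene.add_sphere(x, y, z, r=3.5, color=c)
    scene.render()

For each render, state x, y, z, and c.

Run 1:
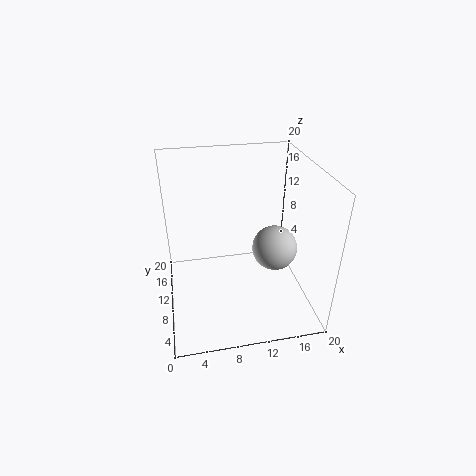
x = 16.5
y = 13
z = 5.5
c = 'lightgray'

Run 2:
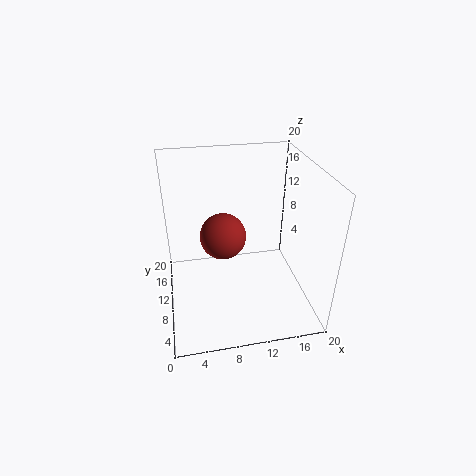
x = 8.5
y = 14
z = 8
c = 'brown'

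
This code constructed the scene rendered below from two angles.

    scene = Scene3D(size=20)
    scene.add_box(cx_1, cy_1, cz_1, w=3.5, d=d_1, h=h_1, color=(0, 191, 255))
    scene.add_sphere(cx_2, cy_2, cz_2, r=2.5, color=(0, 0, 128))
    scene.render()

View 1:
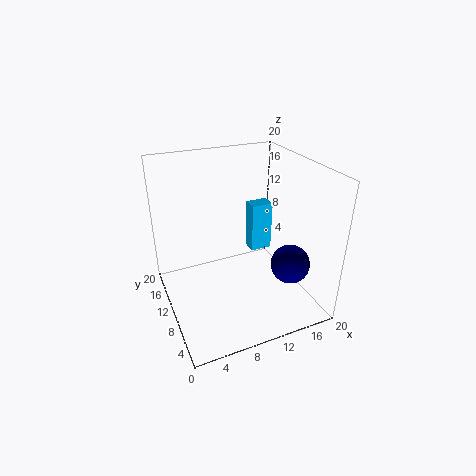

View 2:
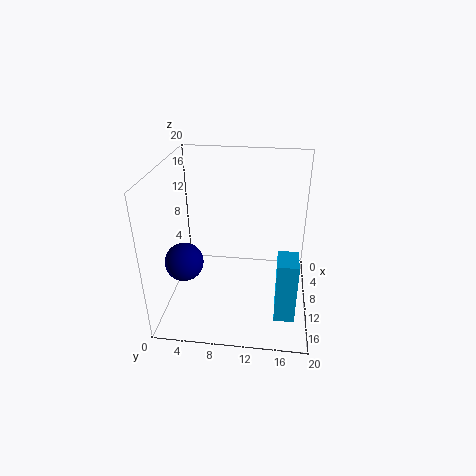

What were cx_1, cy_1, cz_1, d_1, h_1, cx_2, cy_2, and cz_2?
cx_1 = 15; cy_1 = 15.5; cz_1 = 3.5; d_1 = 2.5; h_1 = 8; cx_2 = 14.5; cy_2 = 3.5; cz_2 = 8.5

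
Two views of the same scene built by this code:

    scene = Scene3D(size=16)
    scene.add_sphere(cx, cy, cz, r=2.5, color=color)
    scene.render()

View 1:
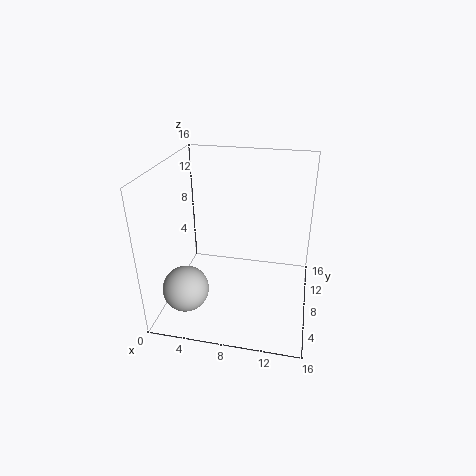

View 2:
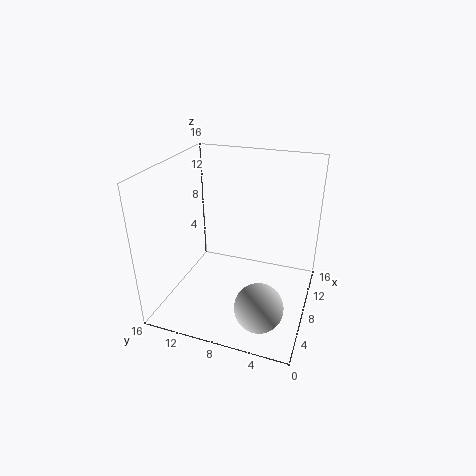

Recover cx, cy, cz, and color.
cx = 3, cy = 4, cz = 3.25, color = 'lightgray'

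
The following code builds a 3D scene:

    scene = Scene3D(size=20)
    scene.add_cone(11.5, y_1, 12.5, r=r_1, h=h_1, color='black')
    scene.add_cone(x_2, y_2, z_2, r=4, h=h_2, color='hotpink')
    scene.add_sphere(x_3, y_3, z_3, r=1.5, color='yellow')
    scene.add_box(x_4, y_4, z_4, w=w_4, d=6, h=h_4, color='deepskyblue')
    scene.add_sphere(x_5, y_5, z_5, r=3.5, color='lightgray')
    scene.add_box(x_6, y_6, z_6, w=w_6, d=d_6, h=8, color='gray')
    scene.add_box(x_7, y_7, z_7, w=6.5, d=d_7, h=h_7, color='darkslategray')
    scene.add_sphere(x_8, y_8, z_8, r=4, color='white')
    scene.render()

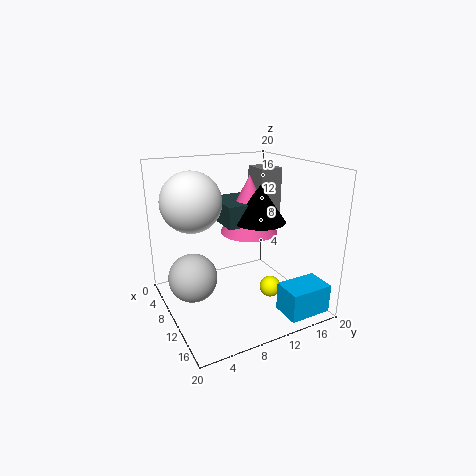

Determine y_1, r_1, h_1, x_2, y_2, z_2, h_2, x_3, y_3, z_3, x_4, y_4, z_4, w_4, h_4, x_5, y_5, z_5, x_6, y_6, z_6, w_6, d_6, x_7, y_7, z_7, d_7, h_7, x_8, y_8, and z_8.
y_1 = 12.5, r_1 = 3.5, h_1 = 5, x_2 = 9.5, y_2 = 12, z_2 = 10.5, h_2 = 8, x_3 = 12.5, y_3 = 14, z_3 = 2.5, x_4 = 15, y_4 = 13.5, z_4 = 0.5, w_4 = 4, h_4 = 4, x_5 = 7.5, y_5 = 4, z_5 = 4, x_6 = 3, y_6 = 15.5, z_6 = 10.5, w_6 = 4, d_6 = 3.5, x_7 = 5, y_7 = 8, z_7 = 12, d_7 = 6, h_7 = 3, x_8 = 8.5, y_8 = 4, z_8 = 15.5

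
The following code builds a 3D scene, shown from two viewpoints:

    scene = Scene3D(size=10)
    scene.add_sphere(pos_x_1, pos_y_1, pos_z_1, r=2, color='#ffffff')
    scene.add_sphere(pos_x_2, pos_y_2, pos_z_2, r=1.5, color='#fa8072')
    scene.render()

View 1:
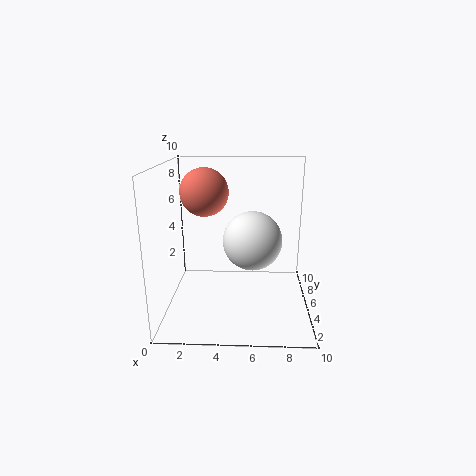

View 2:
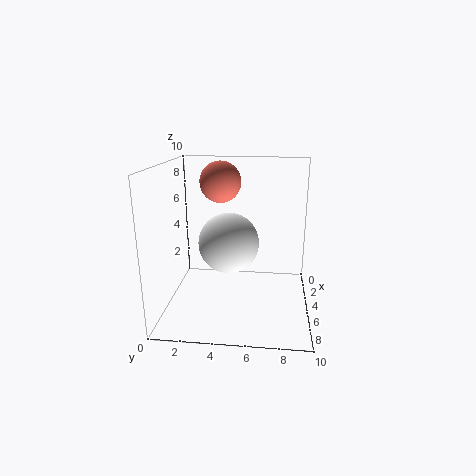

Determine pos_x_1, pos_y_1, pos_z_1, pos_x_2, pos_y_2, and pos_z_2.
pos_x_1 = 6; pos_y_1 = 4.5; pos_z_1 = 5; pos_x_2 = 3; pos_y_2 = 3.5; pos_z_2 = 8.5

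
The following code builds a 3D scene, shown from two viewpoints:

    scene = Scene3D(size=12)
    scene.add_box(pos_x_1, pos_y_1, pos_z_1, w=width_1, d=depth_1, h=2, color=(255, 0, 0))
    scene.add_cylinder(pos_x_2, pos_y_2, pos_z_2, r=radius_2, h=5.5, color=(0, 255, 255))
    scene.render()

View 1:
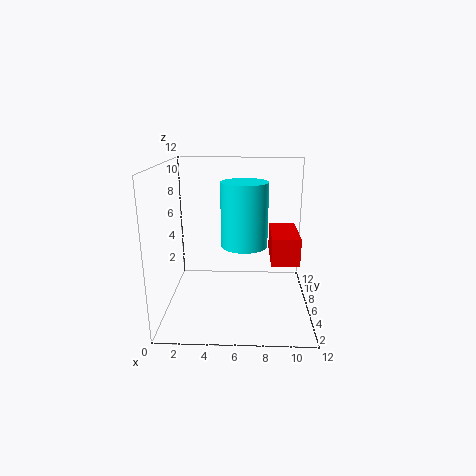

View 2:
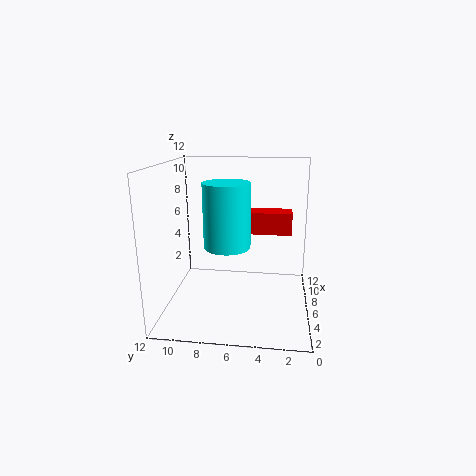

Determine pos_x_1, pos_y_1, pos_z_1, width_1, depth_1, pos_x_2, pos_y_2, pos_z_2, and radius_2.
pos_x_1 = 8.5
pos_y_1 = 1.5
pos_z_1 = 5.5
width_1 = 2
depth_1 = 4
pos_x_2 = 6.5
pos_y_2 = 7
pos_z_2 = 5
radius_2 = 2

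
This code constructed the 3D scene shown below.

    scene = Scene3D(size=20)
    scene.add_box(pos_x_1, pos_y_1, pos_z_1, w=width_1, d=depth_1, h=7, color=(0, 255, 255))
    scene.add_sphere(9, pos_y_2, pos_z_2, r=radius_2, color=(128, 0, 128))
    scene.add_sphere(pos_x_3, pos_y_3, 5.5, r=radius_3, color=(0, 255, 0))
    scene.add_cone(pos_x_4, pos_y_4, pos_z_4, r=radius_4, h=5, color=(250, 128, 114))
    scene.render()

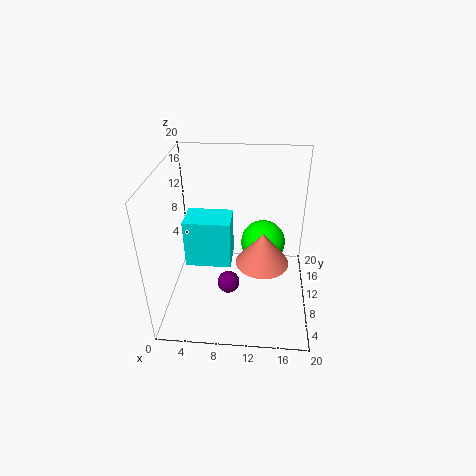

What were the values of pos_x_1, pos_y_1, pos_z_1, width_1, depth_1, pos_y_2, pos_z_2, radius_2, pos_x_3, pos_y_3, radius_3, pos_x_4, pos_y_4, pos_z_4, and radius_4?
pos_x_1 = 2.5
pos_y_1 = 9
pos_z_1 = 5.5
width_1 = 6.5
depth_1 = 4.5
pos_y_2 = 6.5
pos_z_2 = 5
radius_2 = 1.5
pos_x_3 = 13.5
pos_y_3 = 16
radius_3 = 3.5
pos_x_4 = 13.5
pos_y_4 = 12
pos_z_4 = 4.5
radius_4 = 4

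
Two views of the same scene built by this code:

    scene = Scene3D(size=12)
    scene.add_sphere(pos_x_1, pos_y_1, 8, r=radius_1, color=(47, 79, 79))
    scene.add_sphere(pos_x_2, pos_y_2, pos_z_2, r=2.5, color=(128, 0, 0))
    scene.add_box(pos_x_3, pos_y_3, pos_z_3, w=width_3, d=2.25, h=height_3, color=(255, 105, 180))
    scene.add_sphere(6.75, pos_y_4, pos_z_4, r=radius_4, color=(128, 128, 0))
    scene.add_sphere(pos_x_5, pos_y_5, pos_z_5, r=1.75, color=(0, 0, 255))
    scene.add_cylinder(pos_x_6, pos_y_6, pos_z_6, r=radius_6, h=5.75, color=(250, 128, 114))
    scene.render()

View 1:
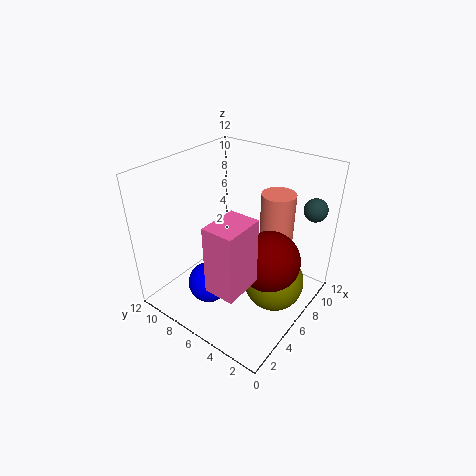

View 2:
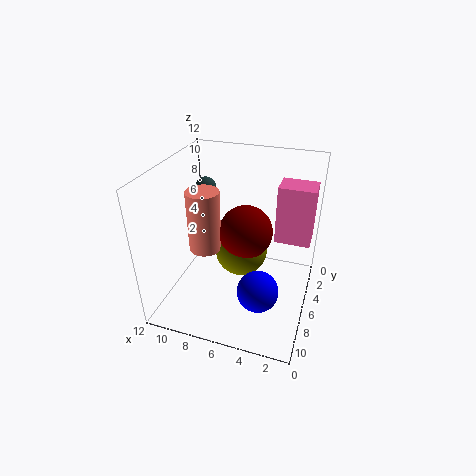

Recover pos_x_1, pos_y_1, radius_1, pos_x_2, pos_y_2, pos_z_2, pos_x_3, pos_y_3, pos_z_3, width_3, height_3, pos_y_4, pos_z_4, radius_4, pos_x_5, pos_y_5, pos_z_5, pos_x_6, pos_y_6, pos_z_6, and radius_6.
pos_x_1 = 10.75; pos_y_1 = 1.5; radius_1 = 1; pos_x_2 = 6.25; pos_y_2 = 3; pos_z_2 = 4.75; pos_x_3 = 0.25; pos_y_3 = 2.25; pos_z_3 = 5.25; width_3 = 3; height_3 = 5; pos_y_4 = 2.75; pos_z_4 = 2.5; radius_4 = 2.5; pos_x_5 = 3.75; pos_y_5 = 7.5; pos_z_5 = 2; pos_x_6 = 9.75; pos_y_6 = 4.5; pos_z_6 = 3.25; radius_6 = 1.5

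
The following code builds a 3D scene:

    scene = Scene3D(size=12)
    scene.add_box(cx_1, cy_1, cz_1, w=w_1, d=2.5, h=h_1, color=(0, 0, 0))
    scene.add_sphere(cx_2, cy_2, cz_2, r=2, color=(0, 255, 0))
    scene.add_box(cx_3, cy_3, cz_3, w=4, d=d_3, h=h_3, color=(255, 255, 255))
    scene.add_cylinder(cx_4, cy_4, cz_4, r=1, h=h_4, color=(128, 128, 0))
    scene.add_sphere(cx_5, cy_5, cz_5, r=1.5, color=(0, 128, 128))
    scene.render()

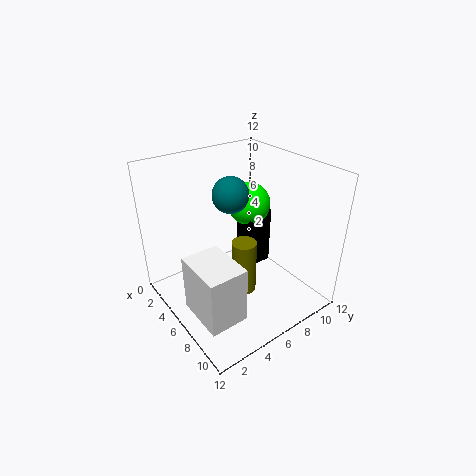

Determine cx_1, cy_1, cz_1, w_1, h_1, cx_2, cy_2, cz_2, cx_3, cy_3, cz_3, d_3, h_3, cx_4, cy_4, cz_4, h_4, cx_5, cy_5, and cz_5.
cx_1 = 2.5, cy_1 = 8.5, cz_1 = 1, w_1 = 2, h_1 = 5.5, cx_2 = 3, cy_2 = 9.5, cz_2 = 7, cx_3 = 6.5, cy_3 = 0.5, cz_3 = 2, d_3 = 3, h_3 = 4.5, cx_4 = 7.5, cy_4 = 5.5, cz_4 = 2, h_4 = 4.5, cx_5 = 5, cy_5 = 6, cz_5 = 9.5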